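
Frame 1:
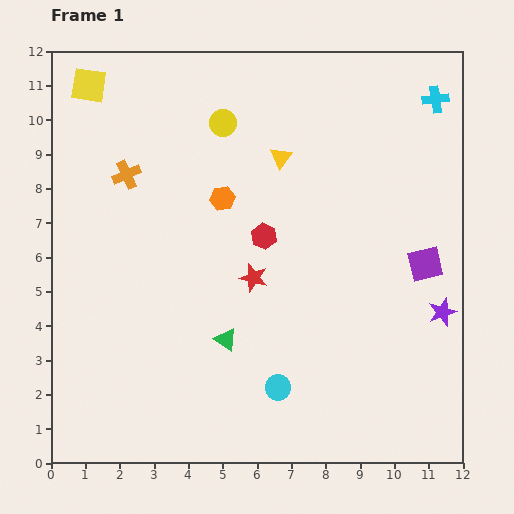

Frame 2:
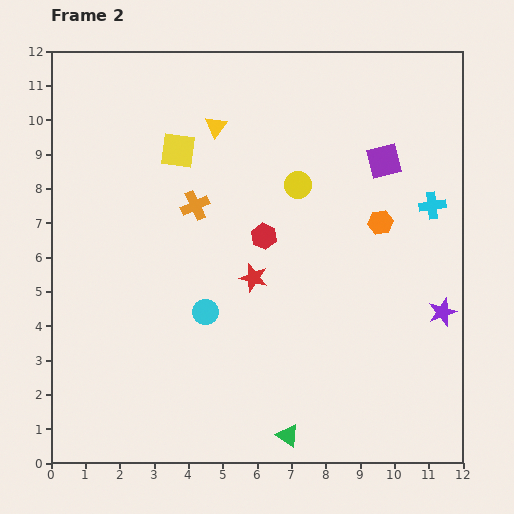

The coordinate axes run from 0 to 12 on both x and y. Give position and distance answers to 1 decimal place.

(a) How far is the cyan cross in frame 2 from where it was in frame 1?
3.1

The cyan cross moved from (11.2, 10.6) to (11.1, 7.5), a distance of √(0.1² + 3.1²) ≈ 3.1.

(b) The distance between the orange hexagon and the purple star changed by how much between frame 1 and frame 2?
-4.0

Distance in frame 1: 7.2. Distance in frame 2: 3.2.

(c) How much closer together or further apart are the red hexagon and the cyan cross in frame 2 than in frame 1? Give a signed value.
-1.4

Distance in frame 1: 6.4. Distance in frame 2: 5.0.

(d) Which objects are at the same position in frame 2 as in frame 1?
the red hexagon, the purple star, the red star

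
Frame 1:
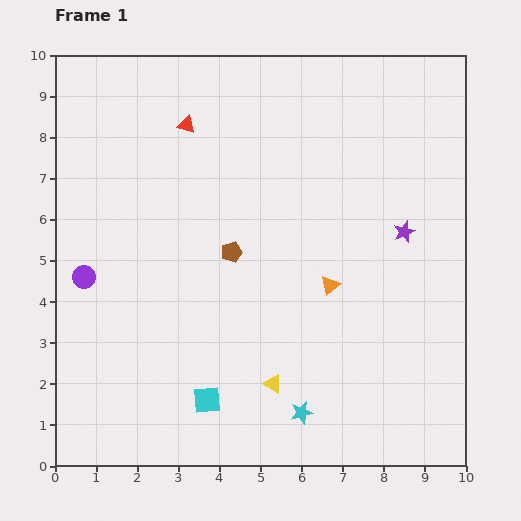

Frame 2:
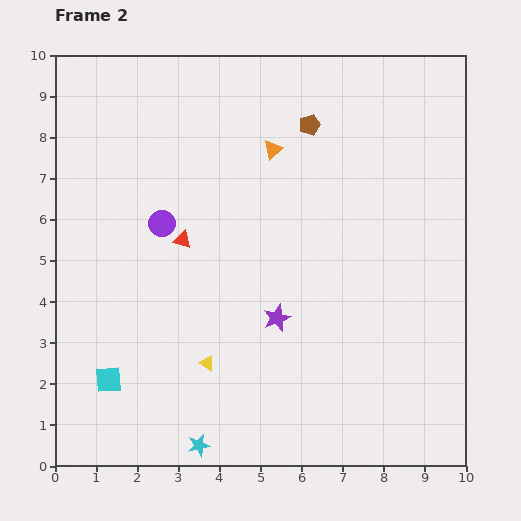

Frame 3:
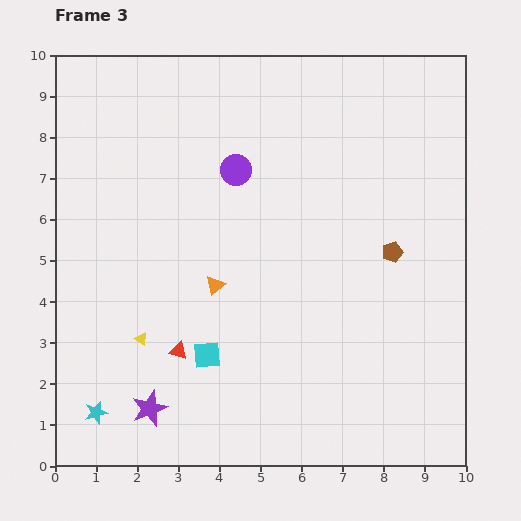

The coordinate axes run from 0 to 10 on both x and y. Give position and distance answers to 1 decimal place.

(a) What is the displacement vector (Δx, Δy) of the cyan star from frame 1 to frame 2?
(-2.5, -0.8)

The cyan star was at (6.0, 1.3) in frame 1 and (3.5, 0.5) in frame 2.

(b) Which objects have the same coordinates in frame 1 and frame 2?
none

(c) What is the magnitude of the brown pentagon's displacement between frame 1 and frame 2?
3.6

The brown pentagon moved from (4.3, 5.2) to (6.2, 8.3), a distance of √(1.9² + 3.1²) ≈ 3.6.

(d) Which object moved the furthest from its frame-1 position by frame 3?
the purple star

(moved 7.5; next 5.5)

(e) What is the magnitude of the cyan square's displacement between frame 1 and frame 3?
1.1

The cyan square moved from (3.7, 1.6) to (3.7, 2.7), a distance of √(0.0² + 1.1²) ≈ 1.1.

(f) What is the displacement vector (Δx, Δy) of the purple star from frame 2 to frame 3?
(-3.1, -2.2)

The purple star was at (5.4, 3.6) in frame 2 and (2.3, 1.4) in frame 3.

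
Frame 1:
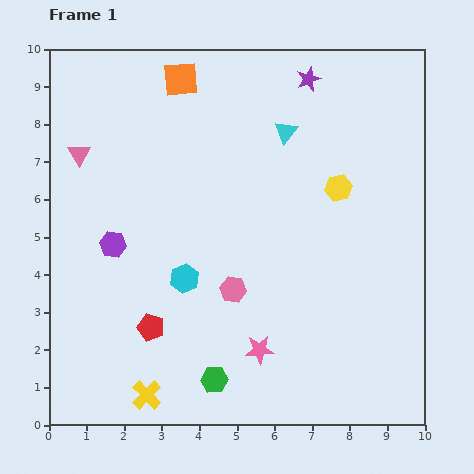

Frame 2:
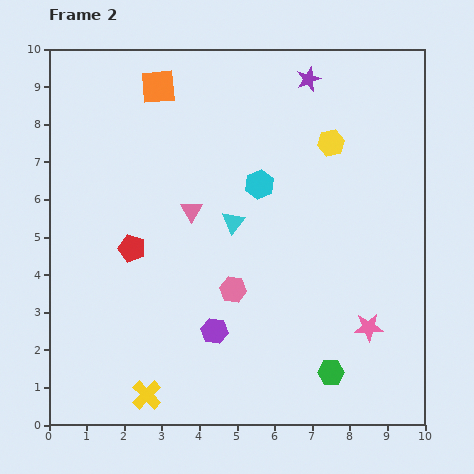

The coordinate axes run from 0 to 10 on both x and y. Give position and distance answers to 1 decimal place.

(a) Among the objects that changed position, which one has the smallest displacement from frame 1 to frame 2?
the orange square

(moved 0.6)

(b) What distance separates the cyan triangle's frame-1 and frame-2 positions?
2.8

The cyan triangle moved from (6.3, 7.8) to (4.9, 5.4), a distance of √(1.4² + 2.4²) ≈ 2.8.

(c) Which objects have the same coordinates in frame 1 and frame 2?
the pink hexagon, the yellow cross, the purple star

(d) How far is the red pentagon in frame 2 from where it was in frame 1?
2.2

The red pentagon moved from (2.7, 2.6) to (2.2, 4.7), a distance of √(0.5² + 2.1²) ≈ 2.2.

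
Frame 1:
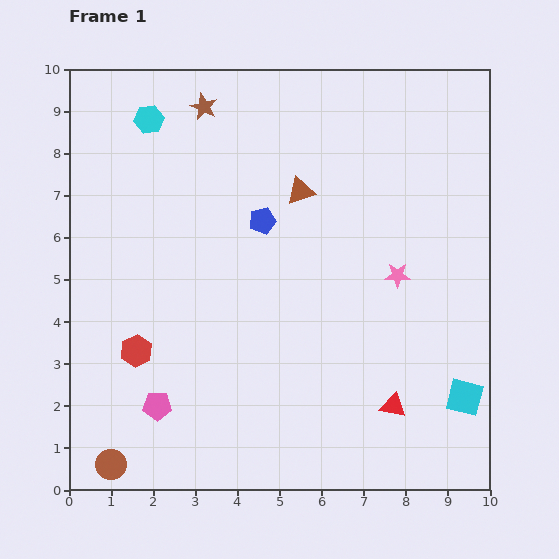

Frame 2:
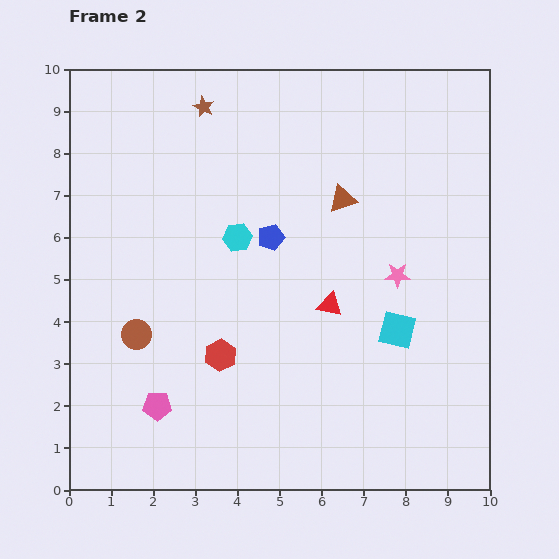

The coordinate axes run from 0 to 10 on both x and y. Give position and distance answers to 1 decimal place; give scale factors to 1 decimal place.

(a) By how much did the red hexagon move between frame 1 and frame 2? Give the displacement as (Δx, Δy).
(2.0, -0.1)

The red hexagon was at (1.6, 3.3) in frame 1 and (3.6, 3.2) in frame 2.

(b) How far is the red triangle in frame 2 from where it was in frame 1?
2.8

The red triangle moved from (7.7, 2.0) to (6.2, 4.4), a distance of √(1.5² + 2.4²) ≈ 2.8.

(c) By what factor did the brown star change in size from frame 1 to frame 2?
0.8×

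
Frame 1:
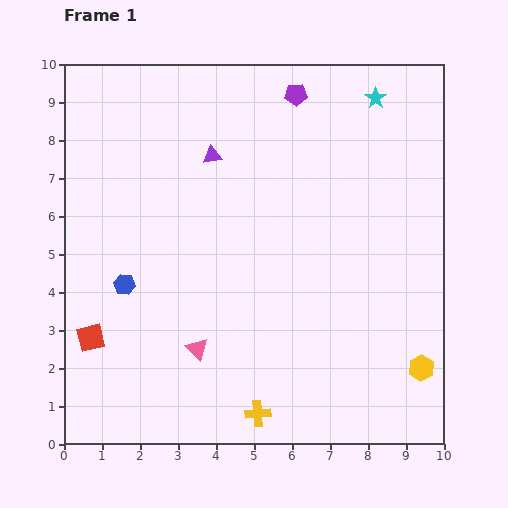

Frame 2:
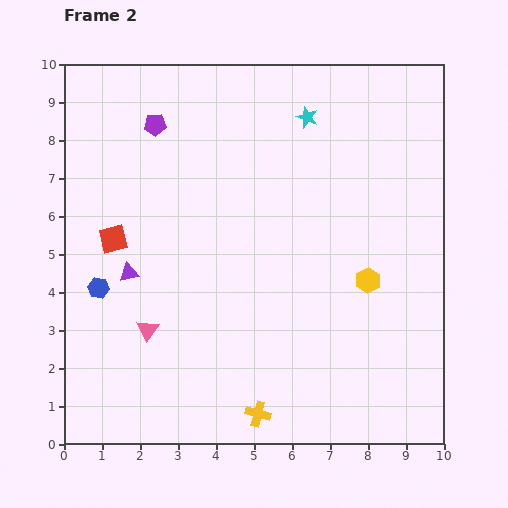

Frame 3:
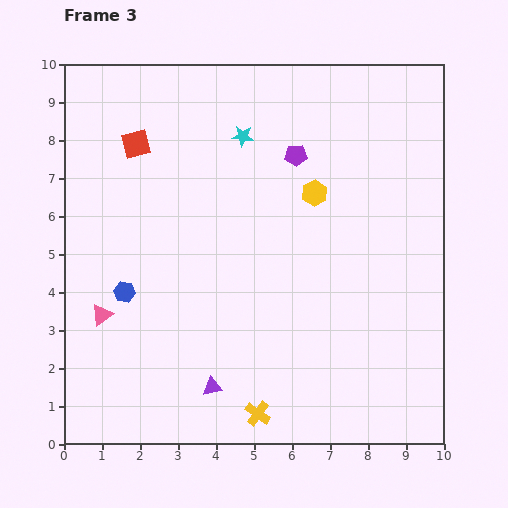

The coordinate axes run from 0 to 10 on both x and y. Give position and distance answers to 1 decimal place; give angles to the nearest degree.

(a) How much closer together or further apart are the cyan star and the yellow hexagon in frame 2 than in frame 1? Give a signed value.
-2.6

Distance in frame 1: 7.2. Distance in frame 2: 4.6.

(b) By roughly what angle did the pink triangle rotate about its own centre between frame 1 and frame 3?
38° clockwise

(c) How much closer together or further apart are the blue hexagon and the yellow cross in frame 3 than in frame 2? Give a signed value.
-0.6

Distance in frame 2: 5.3. Distance in frame 3: 4.7.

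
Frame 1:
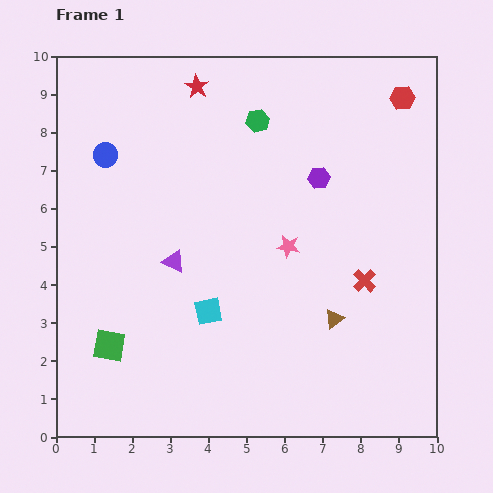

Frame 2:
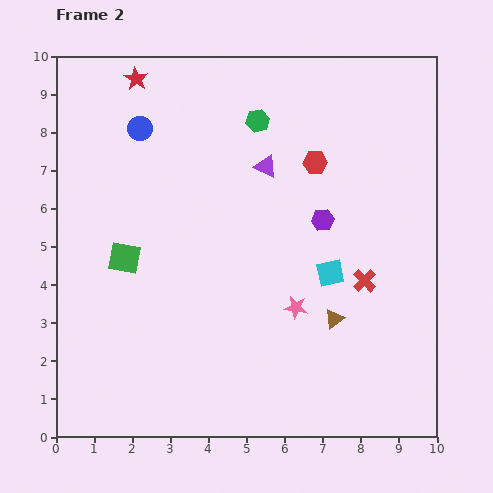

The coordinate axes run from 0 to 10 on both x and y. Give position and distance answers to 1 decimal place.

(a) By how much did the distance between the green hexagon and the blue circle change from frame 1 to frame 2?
-1.0

Distance in frame 1: 4.1. Distance in frame 2: 3.1.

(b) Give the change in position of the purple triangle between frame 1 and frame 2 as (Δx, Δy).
(2.4, 2.5)

The purple triangle was at (3.1, 4.6) in frame 1 and (5.5, 7.1) in frame 2.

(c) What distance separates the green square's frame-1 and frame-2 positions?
2.3

The green square moved from (1.4, 2.4) to (1.8, 4.7), a distance of √(0.4² + 2.3²) ≈ 2.3.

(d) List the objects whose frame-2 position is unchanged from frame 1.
the brown triangle, the green hexagon, the red cross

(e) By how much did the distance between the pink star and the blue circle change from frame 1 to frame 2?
+0.8

Distance in frame 1: 5.4. Distance in frame 2: 6.2.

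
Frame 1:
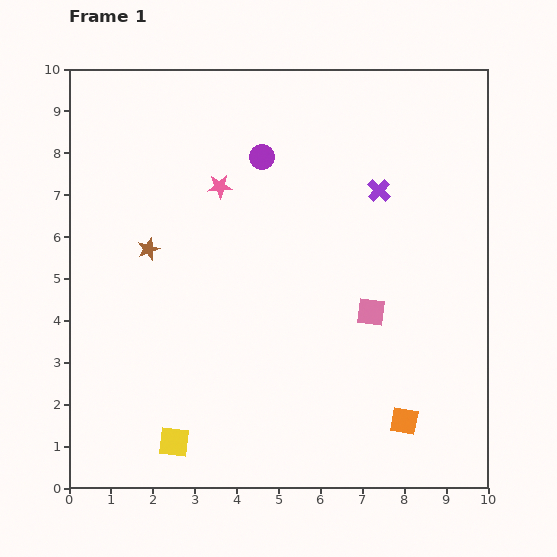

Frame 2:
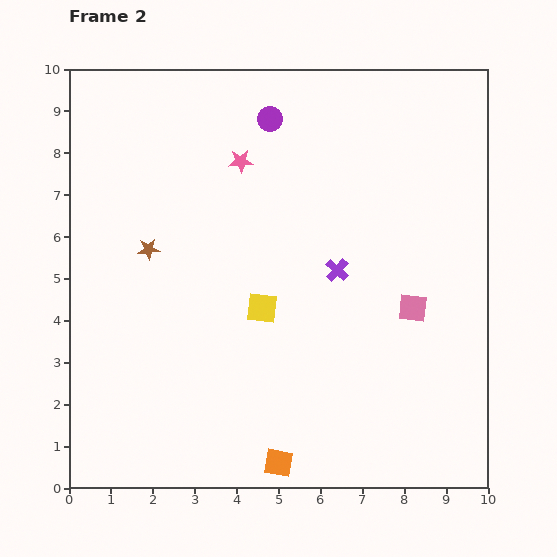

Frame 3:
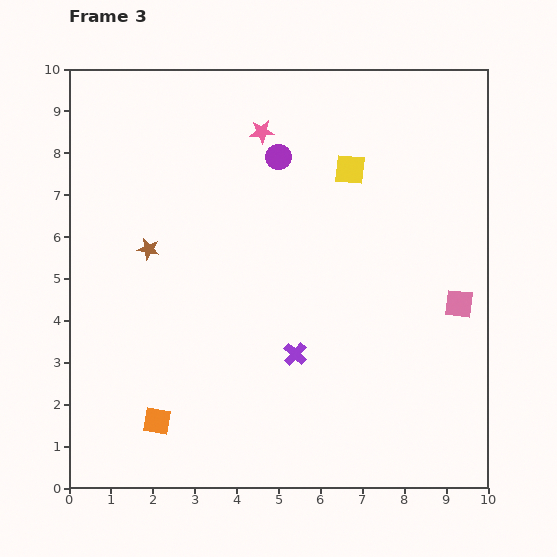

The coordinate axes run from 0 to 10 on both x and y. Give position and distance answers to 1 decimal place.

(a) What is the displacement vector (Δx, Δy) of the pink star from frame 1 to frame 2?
(0.5, 0.6)

The pink star was at (3.6, 7.2) in frame 1 and (4.1, 7.8) in frame 2.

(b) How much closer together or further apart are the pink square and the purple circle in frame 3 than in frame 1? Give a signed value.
+1.0

Distance in frame 1: 4.5. Distance in frame 3: 5.5.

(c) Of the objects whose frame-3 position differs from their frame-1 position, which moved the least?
the purple circle

(moved 0.4)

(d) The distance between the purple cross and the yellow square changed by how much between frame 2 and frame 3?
+2.6

Distance in frame 2: 2.0. Distance in frame 3: 4.6.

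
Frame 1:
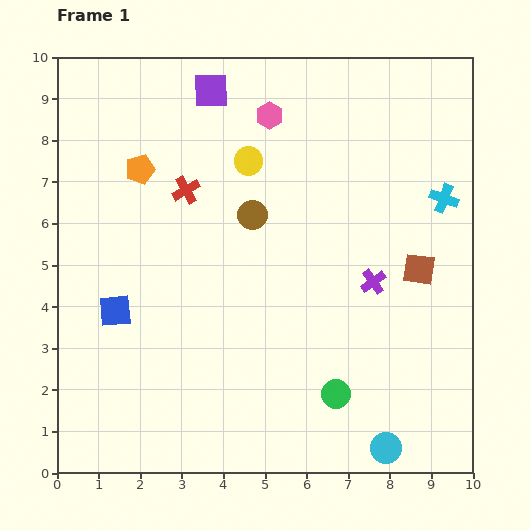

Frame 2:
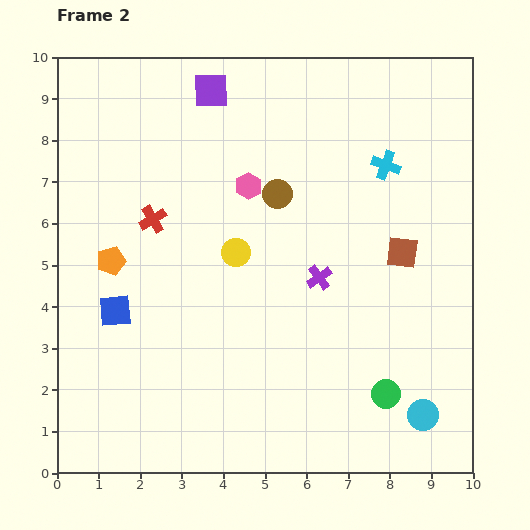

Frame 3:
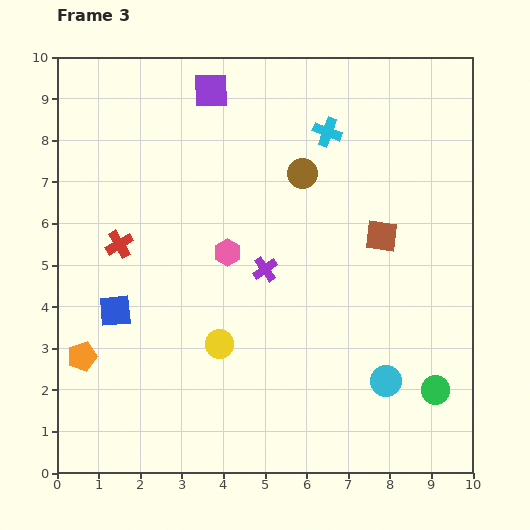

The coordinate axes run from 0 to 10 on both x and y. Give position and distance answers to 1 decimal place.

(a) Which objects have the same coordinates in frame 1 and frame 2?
the blue square, the purple square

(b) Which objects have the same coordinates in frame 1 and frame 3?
the blue square, the purple square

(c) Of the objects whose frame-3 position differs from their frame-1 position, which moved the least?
the brown square

(moved 1.2)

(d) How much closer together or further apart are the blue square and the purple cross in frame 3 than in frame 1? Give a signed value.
-2.5

Distance in frame 1: 6.2. Distance in frame 3: 3.7.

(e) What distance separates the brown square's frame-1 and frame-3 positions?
1.2

The brown square moved from (8.7, 4.9) to (7.8, 5.7), a distance of √(0.9² + 0.8²) ≈ 1.2.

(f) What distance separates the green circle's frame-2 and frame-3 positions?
1.2

The green circle moved from (7.9, 1.9) to (9.1, 2.0), a distance of √(1.2² + 0.1²) ≈ 1.2.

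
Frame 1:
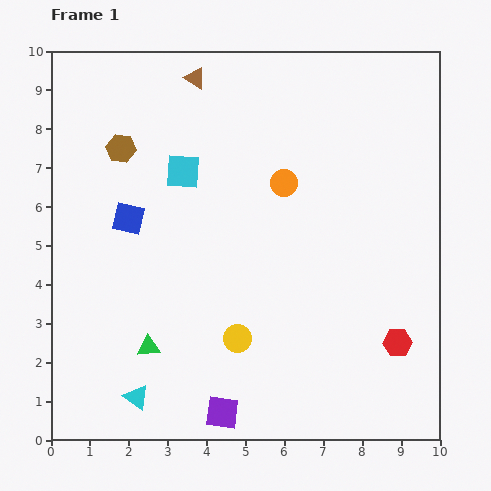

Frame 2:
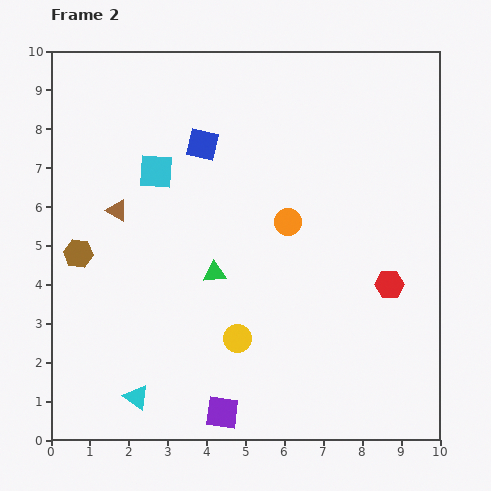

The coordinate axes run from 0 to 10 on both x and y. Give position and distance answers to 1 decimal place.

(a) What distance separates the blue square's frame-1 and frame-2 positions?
2.7

The blue square moved from (2.0, 5.7) to (3.9, 7.6), a distance of √(1.9² + 1.9²) ≈ 2.7.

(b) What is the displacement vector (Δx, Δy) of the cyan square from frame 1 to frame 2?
(-0.7, 0.0)

The cyan square was at (3.4, 6.9) in frame 1 and (2.7, 6.9) in frame 2.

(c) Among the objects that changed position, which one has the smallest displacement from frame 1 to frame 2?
the cyan square

(moved 0.7)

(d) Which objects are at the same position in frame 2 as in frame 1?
the yellow circle, the cyan triangle, the purple square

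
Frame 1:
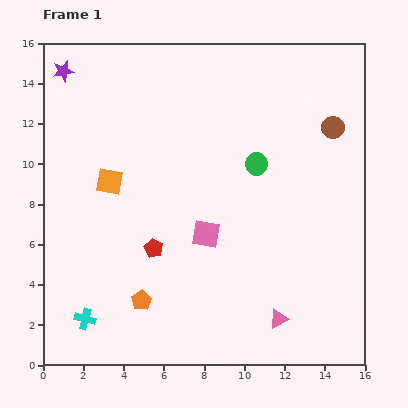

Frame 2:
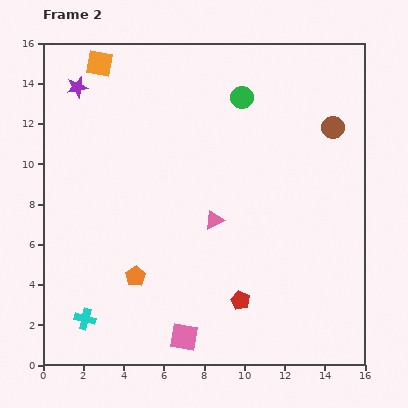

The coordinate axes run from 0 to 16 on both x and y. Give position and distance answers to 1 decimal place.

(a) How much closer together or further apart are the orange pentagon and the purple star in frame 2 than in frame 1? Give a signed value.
-2.2

Distance in frame 1: 12.0. Distance in frame 2: 9.8.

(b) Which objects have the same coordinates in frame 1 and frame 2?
the brown circle, the cyan cross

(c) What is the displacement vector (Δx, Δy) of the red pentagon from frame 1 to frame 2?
(4.3, -2.6)

The red pentagon was at (5.5, 5.8) in frame 1 and (9.8, 3.2) in frame 2.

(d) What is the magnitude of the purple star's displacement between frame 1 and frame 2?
1.1

The purple star moved from (1.0, 14.6) to (1.7, 13.8), a distance of √(0.7² + 0.8²) ≈ 1.1.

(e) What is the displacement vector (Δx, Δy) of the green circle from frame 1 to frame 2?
(-0.7, 3.3)

The green circle was at (10.6, 10.0) in frame 1 and (9.9, 13.3) in frame 2.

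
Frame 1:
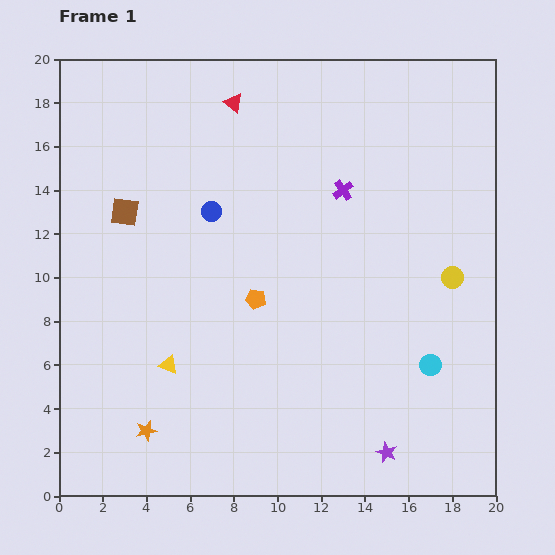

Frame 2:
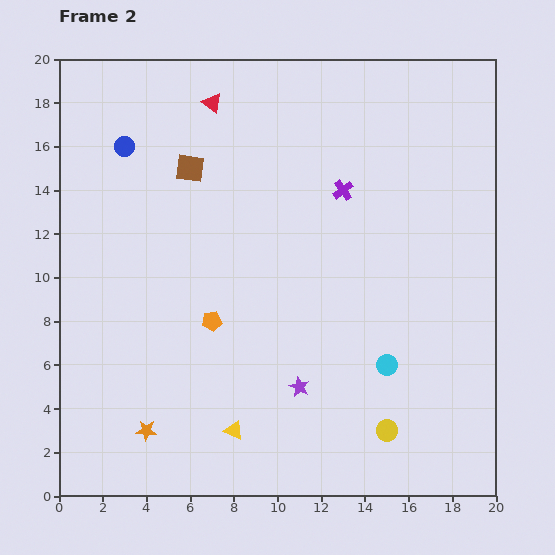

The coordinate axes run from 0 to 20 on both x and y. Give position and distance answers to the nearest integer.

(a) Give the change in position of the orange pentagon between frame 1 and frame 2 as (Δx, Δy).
(-2, -1)

The orange pentagon was at (9, 9) in frame 1 and (7, 8) in frame 2.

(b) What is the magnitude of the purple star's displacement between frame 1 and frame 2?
5

The purple star moved from (15, 2) to (11, 5), a distance of √(4² + 3²) ≈ 5.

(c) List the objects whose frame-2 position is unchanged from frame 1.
the orange star, the purple cross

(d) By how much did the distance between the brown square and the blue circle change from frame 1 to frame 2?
-1

Distance in frame 1: 4. Distance in frame 2: 3.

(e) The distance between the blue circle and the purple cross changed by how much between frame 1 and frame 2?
+4

Distance in frame 1: 6. Distance in frame 2: 10.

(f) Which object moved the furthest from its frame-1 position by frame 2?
the yellow circle

(moved 8; next 5)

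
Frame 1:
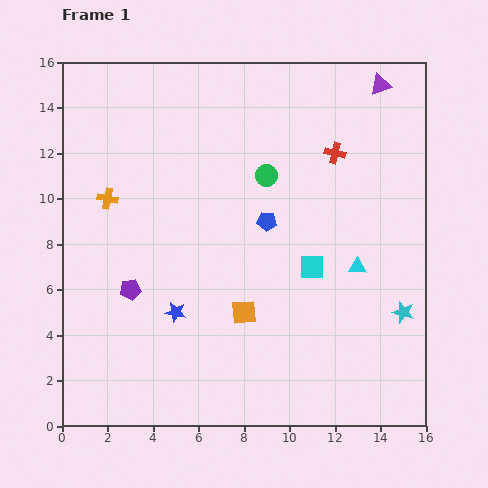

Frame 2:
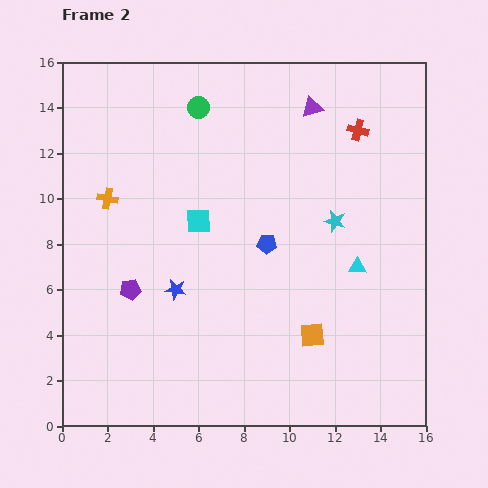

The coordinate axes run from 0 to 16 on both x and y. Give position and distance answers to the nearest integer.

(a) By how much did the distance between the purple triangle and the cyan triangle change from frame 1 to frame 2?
-1

Distance in frame 1: 8. Distance in frame 2: 7.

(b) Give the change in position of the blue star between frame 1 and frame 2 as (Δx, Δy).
(0, 1)

The blue star was at (5, 5) in frame 1 and (5, 6) in frame 2.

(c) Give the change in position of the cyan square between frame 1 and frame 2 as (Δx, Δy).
(-5, 2)

The cyan square was at (11, 7) in frame 1 and (6, 9) in frame 2.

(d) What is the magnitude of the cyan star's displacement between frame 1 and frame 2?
5

The cyan star moved from (15, 5) to (12, 9), a distance of √(3² + 4²) ≈ 5.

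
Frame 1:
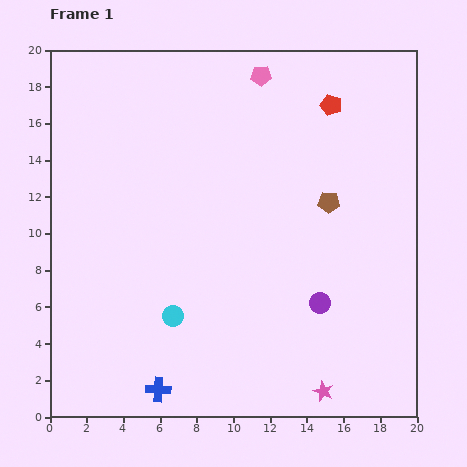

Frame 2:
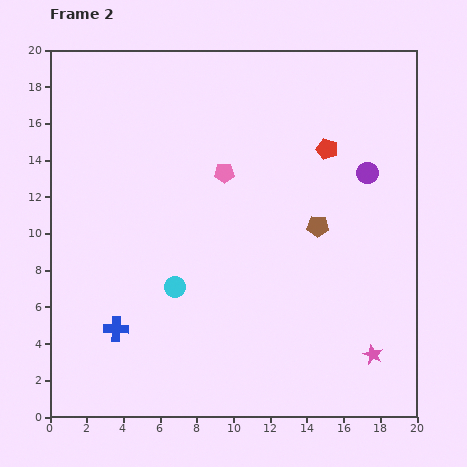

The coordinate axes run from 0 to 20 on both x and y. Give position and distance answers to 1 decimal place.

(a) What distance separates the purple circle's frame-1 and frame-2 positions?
7.6

The purple circle moved from (14.7, 6.2) to (17.3, 13.3), a distance of √(2.6² + 7.1²) ≈ 7.6.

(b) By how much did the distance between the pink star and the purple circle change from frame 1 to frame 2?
+5.1

Distance in frame 1: 4.8. Distance in frame 2: 9.9.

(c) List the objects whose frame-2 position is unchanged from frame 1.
none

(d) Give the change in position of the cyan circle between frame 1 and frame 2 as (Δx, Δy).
(0.1, 1.6)

The cyan circle was at (6.7, 5.5) in frame 1 and (6.8, 7.1) in frame 2.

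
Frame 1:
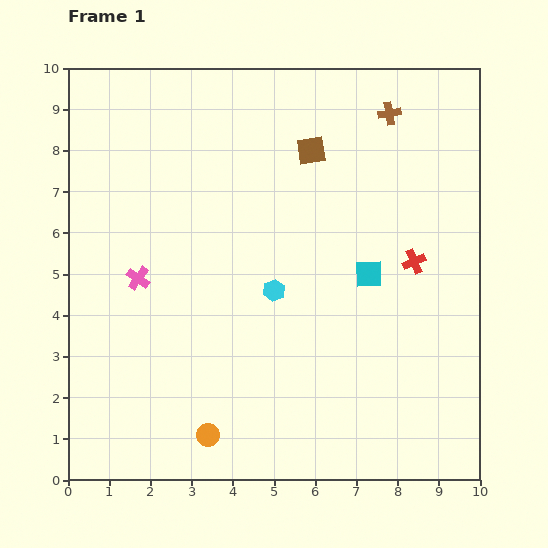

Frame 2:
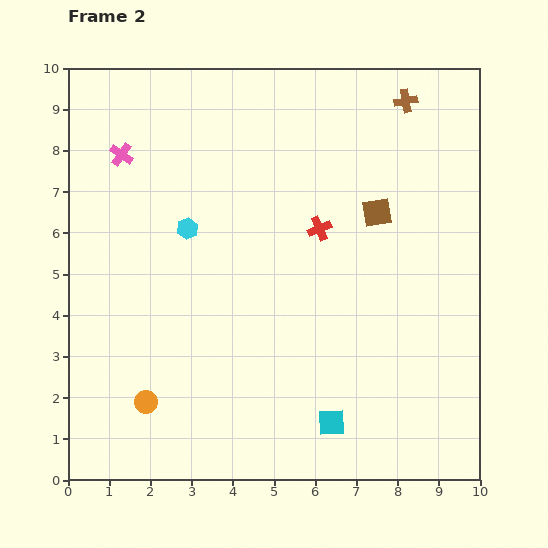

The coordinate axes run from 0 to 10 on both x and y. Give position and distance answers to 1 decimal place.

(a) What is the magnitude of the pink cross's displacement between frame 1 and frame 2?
3.0

The pink cross moved from (1.7, 4.9) to (1.3, 7.9), a distance of √(0.4² + 3.0²) ≈ 3.0.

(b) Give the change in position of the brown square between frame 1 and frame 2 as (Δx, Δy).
(1.6, -1.5)

The brown square was at (5.9, 8.0) in frame 1 and (7.5, 6.5) in frame 2.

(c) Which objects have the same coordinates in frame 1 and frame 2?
none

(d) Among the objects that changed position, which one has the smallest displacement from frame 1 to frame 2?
the brown cross

(moved 0.5)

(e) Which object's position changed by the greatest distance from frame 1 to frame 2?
the cyan square

(moved 3.7; next 3.0)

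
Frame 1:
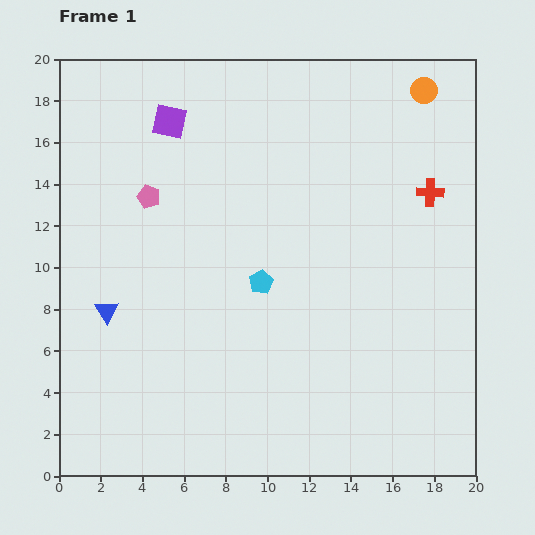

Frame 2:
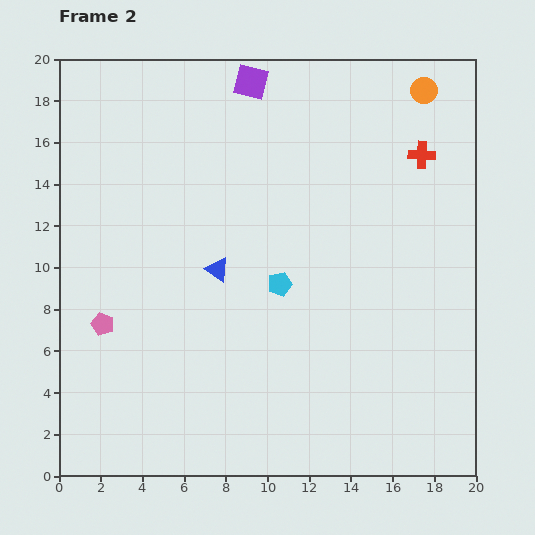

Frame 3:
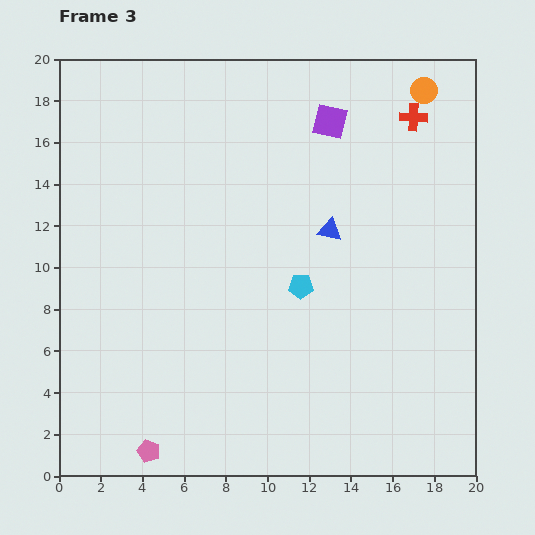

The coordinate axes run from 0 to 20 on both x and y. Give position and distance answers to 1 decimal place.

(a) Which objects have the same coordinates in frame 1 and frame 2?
the orange circle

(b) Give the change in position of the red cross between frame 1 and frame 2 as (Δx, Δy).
(-0.4, 1.8)

The red cross was at (17.8, 13.6) in frame 1 and (17.4, 15.4) in frame 2.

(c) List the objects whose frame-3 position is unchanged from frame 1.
the orange circle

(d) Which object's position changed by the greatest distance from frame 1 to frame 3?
the pink pentagon

(moved 12.2; next 11.4)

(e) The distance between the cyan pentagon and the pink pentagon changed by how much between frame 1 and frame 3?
+4.0

Distance in frame 1: 6.8. Distance in frame 3: 10.8.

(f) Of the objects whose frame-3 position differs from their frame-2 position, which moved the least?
the cyan pentagon

(moved 1.0)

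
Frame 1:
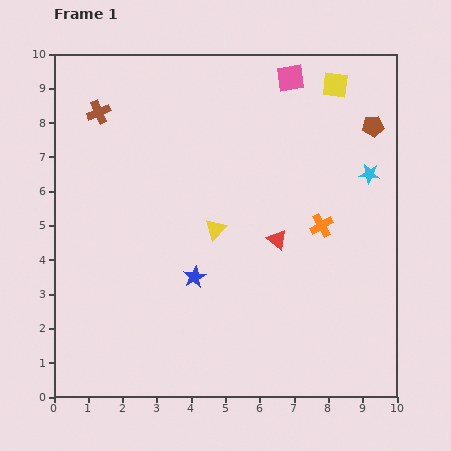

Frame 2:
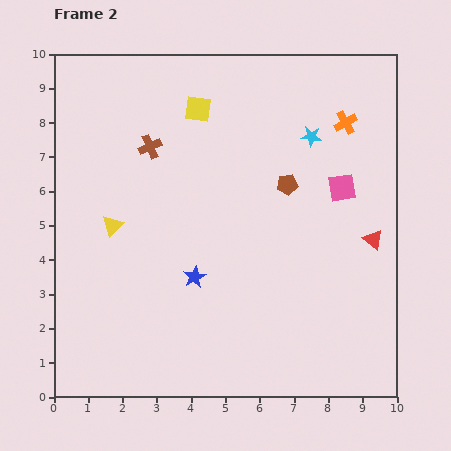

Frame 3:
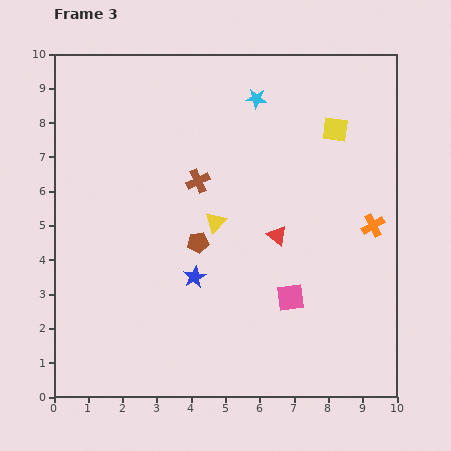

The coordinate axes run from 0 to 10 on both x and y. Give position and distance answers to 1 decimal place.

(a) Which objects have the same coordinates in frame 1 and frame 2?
the blue star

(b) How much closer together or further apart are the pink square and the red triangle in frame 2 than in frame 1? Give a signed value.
-3.0

Distance in frame 1: 4.7. Distance in frame 2: 1.7.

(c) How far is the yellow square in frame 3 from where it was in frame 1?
1.3

The yellow square moved from (8.2, 9.1) to (8.2, 7.8), a distance of √(0.0² + 1.3²) ≈ 1.3.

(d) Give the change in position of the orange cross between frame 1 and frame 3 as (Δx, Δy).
(1.5, 0.0)

The orange cross was at (7.8, 5.0) in frame 1 and (9.3, 5.0) in frame 3.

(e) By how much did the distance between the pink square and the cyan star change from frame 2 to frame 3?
+4.2

Distance in frame 2: 1.7. Distance in frame 3: 5.9.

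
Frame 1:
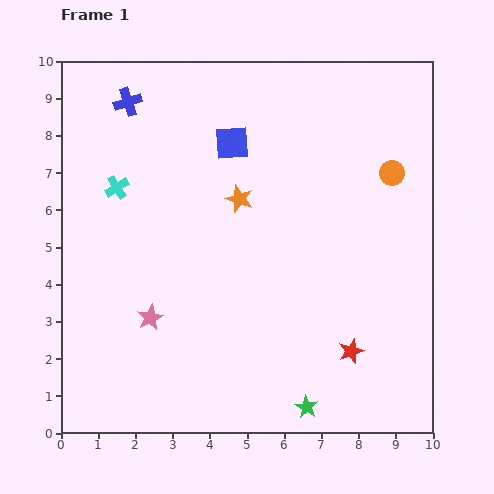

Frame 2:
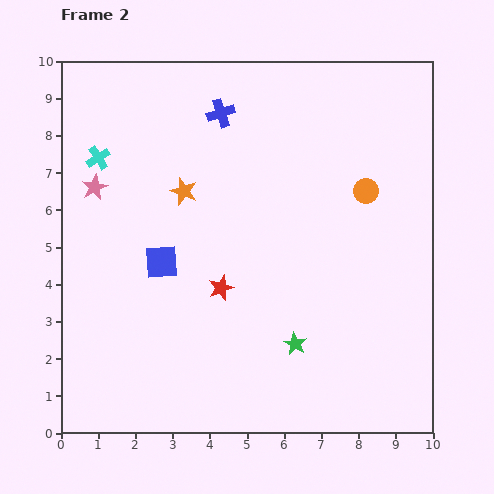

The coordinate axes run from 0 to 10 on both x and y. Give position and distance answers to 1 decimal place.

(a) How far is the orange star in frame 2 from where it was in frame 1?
1.5

The orange star moved from (4.8, 6.3) to (3.3, 6.5), a distance of √(1.5² + 0.2²) ≈ 1.5.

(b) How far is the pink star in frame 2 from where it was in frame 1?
3.8

The pink star moved from (2.4, 3.1) to (0.9, 6.6), a distance of √(1.5² + 3.5²) ≈ 3.8.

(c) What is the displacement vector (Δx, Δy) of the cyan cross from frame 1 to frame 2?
(-0.5, 0.8)

The cyan cross was at (1.5, 6.6) in frame 1 and (1.0, 7.4) in frame 2.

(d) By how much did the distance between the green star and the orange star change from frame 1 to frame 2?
-0.8

Distance in frame 1: 5.9. Distance in frame 2: 5.1.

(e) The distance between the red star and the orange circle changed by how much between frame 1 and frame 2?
-0.2

Distance in frame 1: 4.9. Distance in frame 2: 4.7.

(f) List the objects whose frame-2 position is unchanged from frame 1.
none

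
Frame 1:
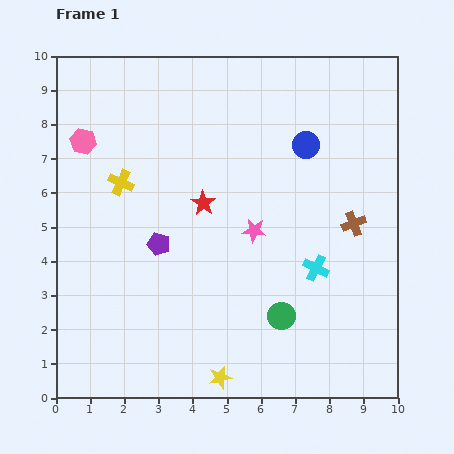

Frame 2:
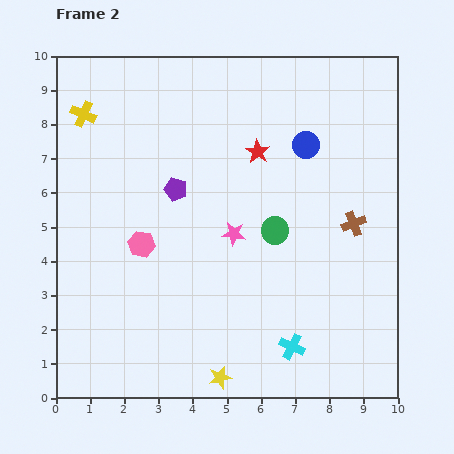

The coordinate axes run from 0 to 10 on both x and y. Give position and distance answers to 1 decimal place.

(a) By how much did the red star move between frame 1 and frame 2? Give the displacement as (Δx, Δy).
(1.6, 1.5)

The red star was at (4.3, 5.7) in frame 1 and (5.9, 7.2) in frame 2.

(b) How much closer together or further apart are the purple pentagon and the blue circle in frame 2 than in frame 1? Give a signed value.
-1.2

Distance in frame 1: 5.2. Distance in frame 2: 4.0.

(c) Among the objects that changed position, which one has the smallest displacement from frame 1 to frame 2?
the pink star

(moved 0.6)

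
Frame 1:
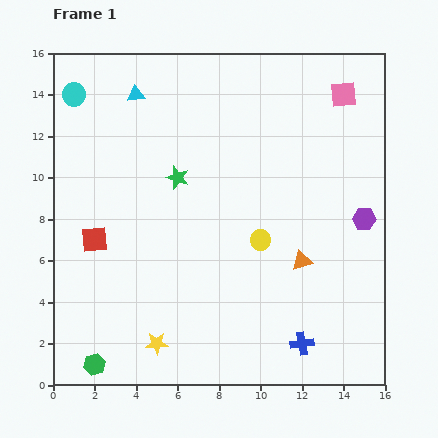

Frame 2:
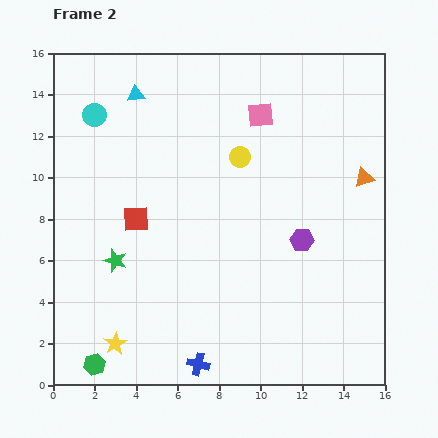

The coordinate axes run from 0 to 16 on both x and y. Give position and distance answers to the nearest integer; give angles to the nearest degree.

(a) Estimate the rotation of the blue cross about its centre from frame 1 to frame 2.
23° clockwise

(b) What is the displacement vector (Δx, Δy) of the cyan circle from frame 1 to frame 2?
(1, -1)

The cyan circle was at (1, 14) in frame 1 and (2, 13) in frame 2.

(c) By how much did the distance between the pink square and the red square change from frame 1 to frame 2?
-6

Distance in frame 1: 14. Distance in frame 2: 8.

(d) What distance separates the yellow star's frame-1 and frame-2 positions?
2

The yellow star moved from (5, 2) to (3, 2), a distance of √(2² + 0²) ≈ 2.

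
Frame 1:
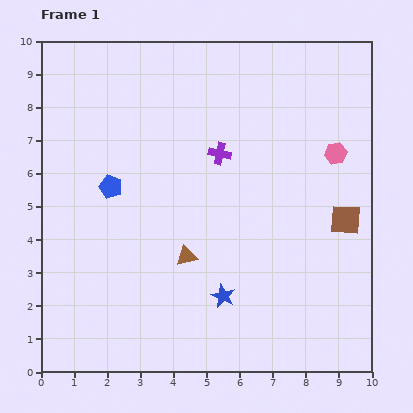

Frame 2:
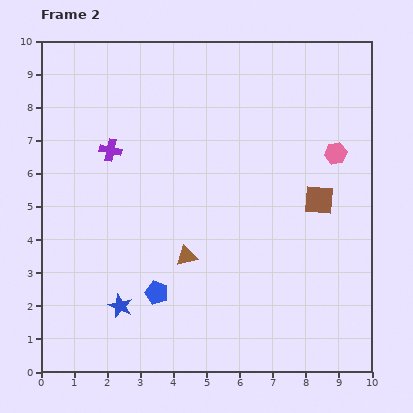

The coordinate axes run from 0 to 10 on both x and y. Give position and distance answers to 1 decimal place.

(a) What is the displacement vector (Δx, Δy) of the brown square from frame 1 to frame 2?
(-0.8, 0.6)

The brown square was at (9.2, 4.6) in frame 1 and (8.4, 5.2) in frame 2.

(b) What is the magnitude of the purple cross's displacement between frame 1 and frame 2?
3.3

The purple cross moved from (5.4, 6.6) to (2.1, 6.7), a distance of √(3.3² + 0.1²) ≈ 3.3.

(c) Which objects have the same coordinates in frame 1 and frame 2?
the brown triangle, the pink hexagon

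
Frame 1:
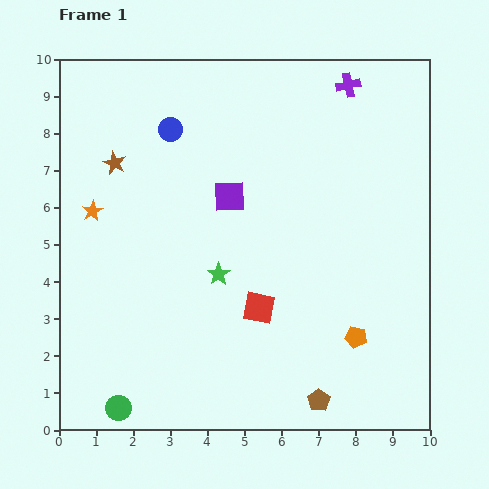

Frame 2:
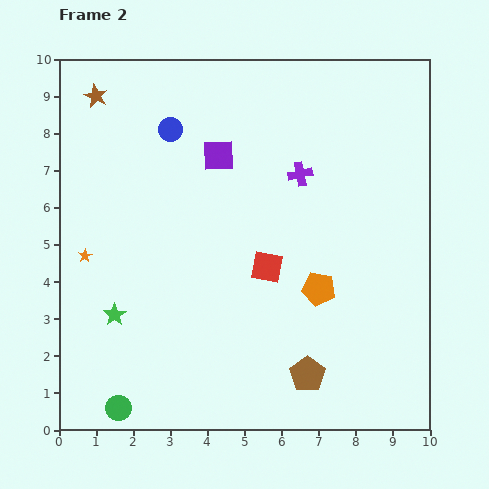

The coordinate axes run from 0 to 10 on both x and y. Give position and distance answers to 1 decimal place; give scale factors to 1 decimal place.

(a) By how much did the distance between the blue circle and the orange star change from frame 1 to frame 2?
+1.1

Distance in frame 1: 3.0. Distance in frame 2: 4.1.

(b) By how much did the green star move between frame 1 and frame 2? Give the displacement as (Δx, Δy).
(-2.8, -1.1)

The green star was at (4.3, 4.2) in frame 1 and (1.5, 3.1) in frame 2.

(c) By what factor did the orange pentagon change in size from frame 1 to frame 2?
1.5×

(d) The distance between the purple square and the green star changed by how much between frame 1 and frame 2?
+3.0

Distance in frame 1: 2.1. Distance in frame 2: 5.1.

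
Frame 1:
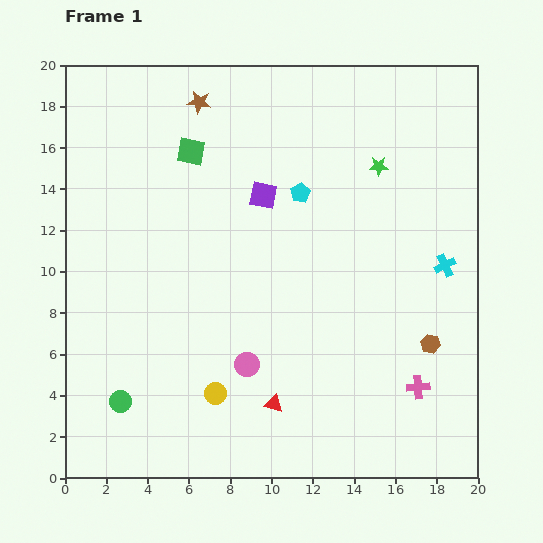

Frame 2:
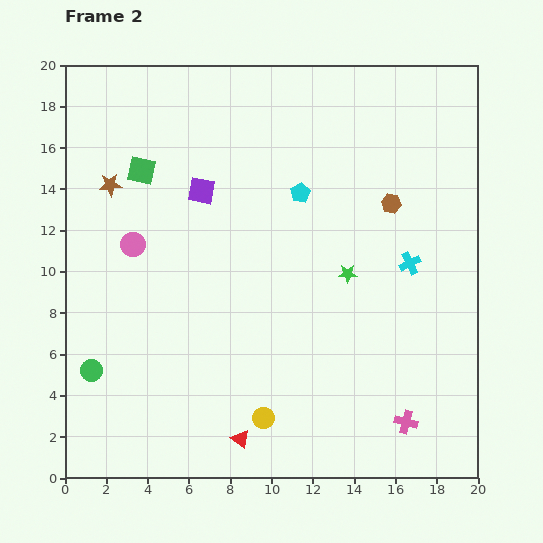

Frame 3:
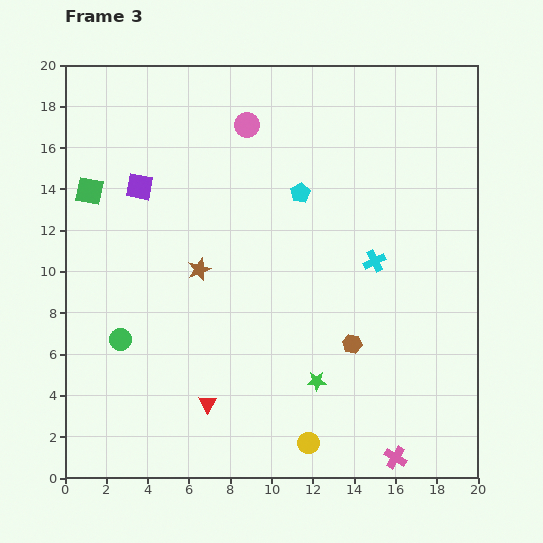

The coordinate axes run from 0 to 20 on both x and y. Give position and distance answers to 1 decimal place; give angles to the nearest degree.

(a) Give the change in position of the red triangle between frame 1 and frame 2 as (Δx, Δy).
(-1.6, -1.7)

The red triangle was at (10.1, 3.6) in frame 1 and (8.5, 1.9) in frame 2.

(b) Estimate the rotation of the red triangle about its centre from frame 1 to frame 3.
47° clockwise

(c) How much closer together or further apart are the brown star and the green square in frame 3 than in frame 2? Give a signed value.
+4.8

Distance in frame 2: 1.7. Distance in frame 3: 6.5.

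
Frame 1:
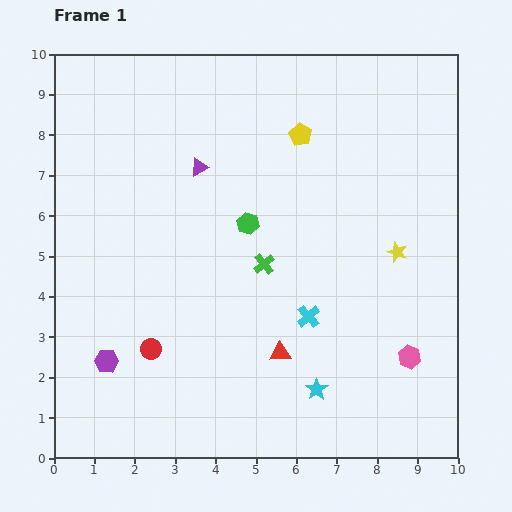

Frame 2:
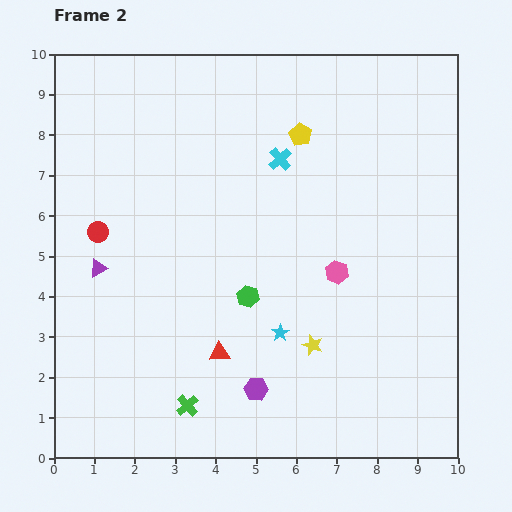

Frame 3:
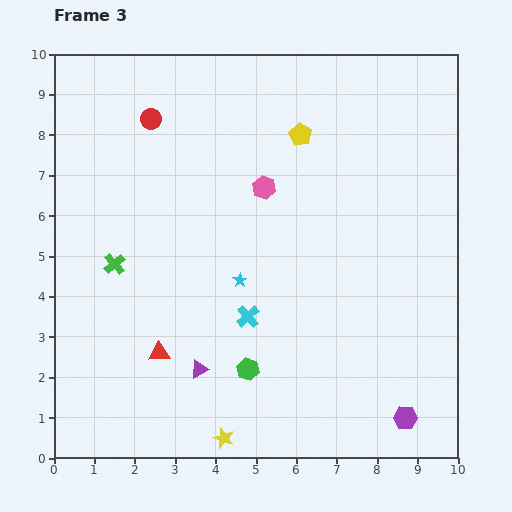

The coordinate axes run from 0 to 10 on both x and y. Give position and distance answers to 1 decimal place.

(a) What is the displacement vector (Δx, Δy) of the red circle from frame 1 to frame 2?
(-1.3, 2.9)

The red circle was at (2.4, 2.7) in frame 1 and (1.1, 5.6) in frame 2.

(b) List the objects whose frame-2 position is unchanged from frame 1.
the yellow pentagon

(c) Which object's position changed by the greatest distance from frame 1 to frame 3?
the purple hexagon

(moved 7.5; next 6.3)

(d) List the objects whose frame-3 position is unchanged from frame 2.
the yellow pentagon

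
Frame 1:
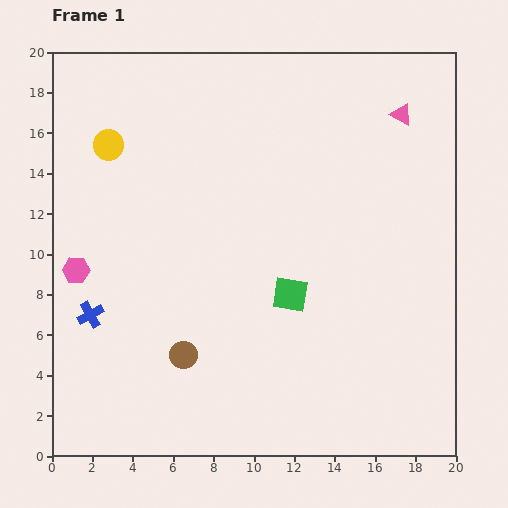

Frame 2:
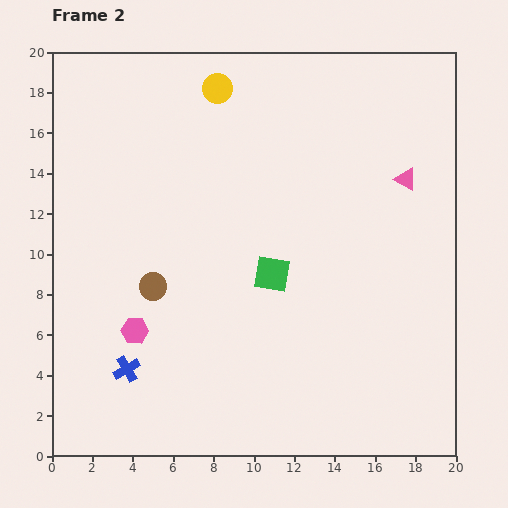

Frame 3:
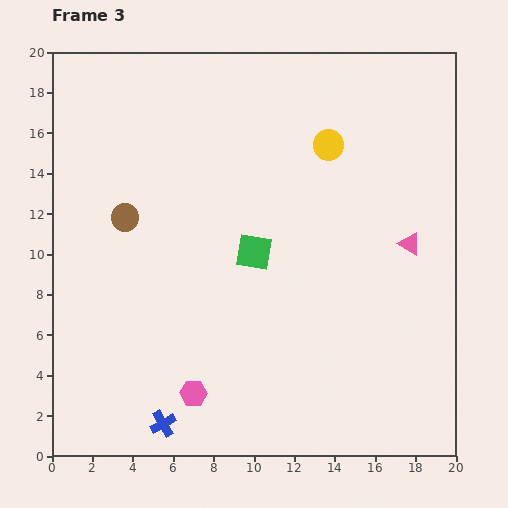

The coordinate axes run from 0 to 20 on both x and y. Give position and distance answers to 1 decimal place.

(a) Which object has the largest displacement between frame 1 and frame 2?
the yellow circle

(moved 6.1; next 4.2)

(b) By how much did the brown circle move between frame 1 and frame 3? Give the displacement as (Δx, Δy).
(-2.9, 6.8)

The brown circle was at (6.5, 5.0) in frame 1 and (3.6, 11.8) in frame 3.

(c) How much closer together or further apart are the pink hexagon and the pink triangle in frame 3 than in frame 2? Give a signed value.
-2.4

Distance in frame 2: 15.4. Distance in frame 3: 13.0.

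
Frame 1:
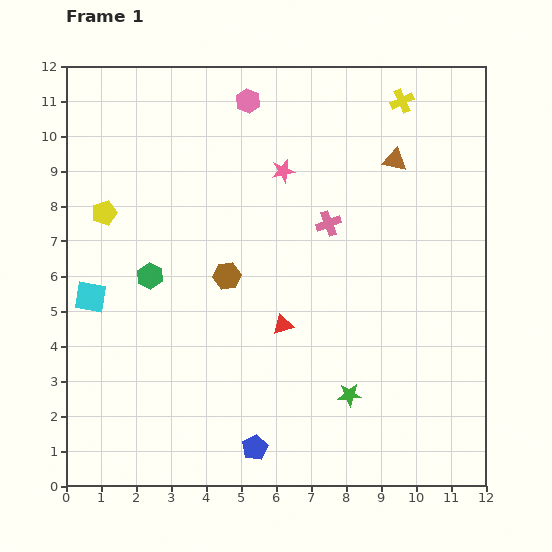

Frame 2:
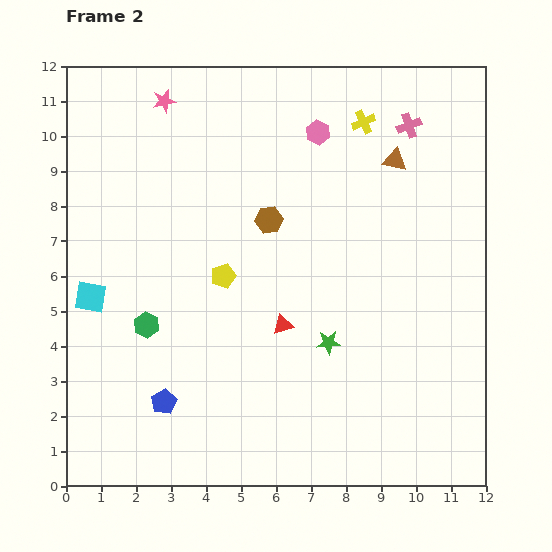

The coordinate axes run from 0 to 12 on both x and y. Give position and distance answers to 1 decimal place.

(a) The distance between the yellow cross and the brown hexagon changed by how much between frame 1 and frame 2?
-3.2

Distance in frame 1: 7.1. Distance in frame 2: 3.9.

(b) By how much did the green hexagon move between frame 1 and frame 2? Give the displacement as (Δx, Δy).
(-0.1, -1.4)

The green hexagon was at (2.4, 6.0) in frame 1 and (2.3, 4.6) in frame 2.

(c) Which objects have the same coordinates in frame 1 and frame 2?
the cyan square, the red triangle, the brown triangle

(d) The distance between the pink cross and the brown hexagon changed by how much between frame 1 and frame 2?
+1.5

Distance in frame 1: 3.3. Distance in frame 2: 4.8.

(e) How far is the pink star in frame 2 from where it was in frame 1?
3.9

The pink star moved from (6.2, 9.0) to (2.8, 11.0), a distance of √(3.4² + 2.0²) ≈ 3.9.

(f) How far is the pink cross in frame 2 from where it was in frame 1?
3.6

The pink cross moved from (7.5, 7.5) to (9.8, 10.3), a distance of √(2.3² + 2.8²) ≈ 3.6.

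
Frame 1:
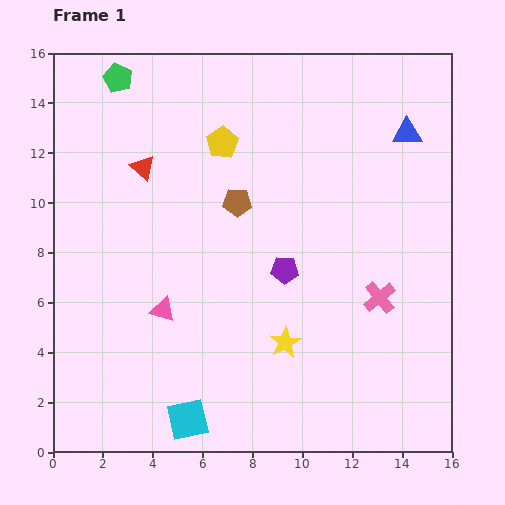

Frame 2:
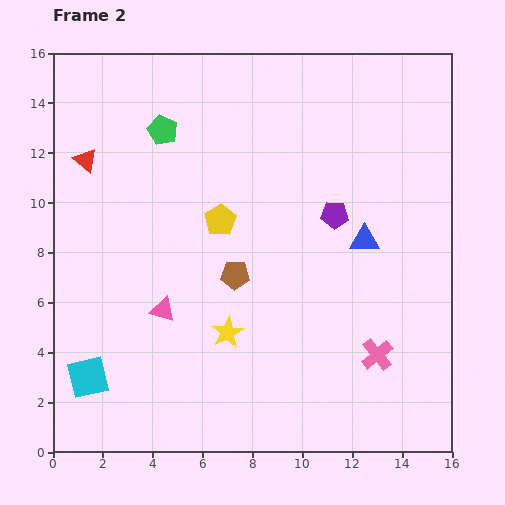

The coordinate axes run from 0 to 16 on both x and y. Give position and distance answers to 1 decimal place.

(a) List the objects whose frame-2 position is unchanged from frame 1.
the pink triangle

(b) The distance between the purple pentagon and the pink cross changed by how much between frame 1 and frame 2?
+1.9

Distance in frame 1: 4.0. Distance in frame 2: 5.9.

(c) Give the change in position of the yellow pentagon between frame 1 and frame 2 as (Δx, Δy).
(-0.1, -3.1)

The yellow pentagon was at (6.8, 12.4) in frame 1 and (6.7, 9.3) in frame 2.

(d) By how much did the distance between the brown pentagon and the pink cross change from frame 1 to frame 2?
-0.4

Distance in frame 1: 6.9. Distance in frame 2: 6.5.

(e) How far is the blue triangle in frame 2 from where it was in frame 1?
4.6

The blue triangle moved from (14.2, 12.8) to (12.5, 8.5), a distance of √(1.7² + 4.3²) ≈ 4.6.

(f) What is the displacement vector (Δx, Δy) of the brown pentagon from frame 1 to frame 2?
(-0.1, -2.9)

The brown pentagon was at (7.4, 10.0) in frame 1 and (7.3, 7.1) in frame 2.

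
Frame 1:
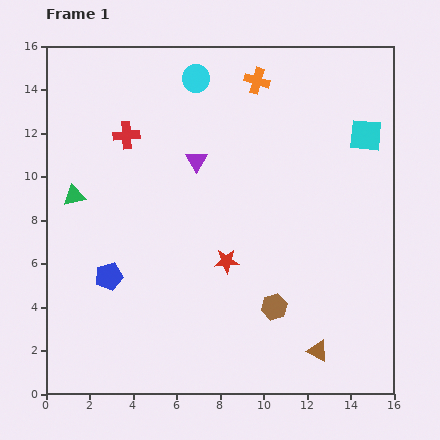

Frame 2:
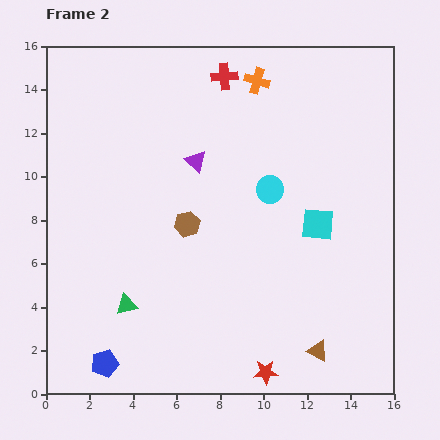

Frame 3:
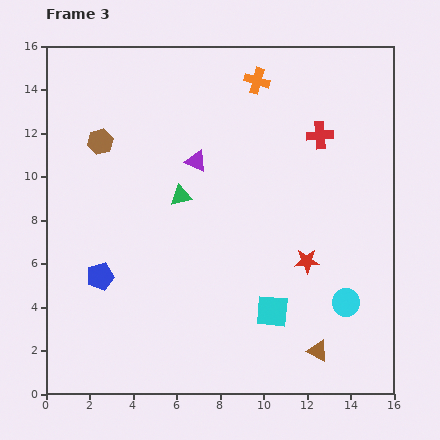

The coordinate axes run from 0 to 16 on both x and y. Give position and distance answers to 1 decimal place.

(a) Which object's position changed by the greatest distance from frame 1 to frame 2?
the cyan circle

(moved 6.1; next 5.5)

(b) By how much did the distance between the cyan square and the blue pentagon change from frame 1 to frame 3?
-5.4

Distance in frame 1: 13.5. Distance in frame 3: 8.1.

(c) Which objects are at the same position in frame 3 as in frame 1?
the orange cross, the purple triangle, the brown triangle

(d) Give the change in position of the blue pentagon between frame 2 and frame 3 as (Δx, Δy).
(-0.2, 4.0)

The blue pentagon was at (2.7, 1.4) in frame 2 and (2.5, 5.4) in frame 3.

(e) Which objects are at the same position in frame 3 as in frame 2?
the orange cross, the purple triangle, the brown triangle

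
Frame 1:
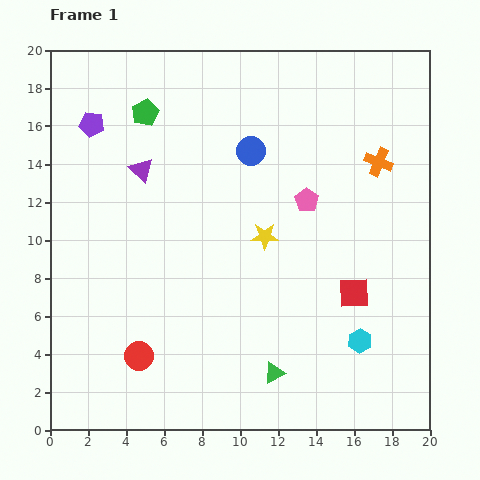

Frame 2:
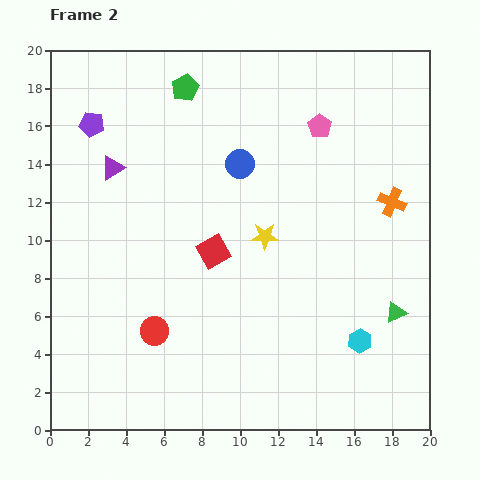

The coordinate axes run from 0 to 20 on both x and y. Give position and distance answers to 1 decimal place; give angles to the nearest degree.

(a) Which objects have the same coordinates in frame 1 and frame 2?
the purple pentagon, the yellow star, the cyan hexagon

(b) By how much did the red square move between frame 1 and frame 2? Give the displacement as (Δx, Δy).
(-7.4, 2.2)

The red square was at (16.0, 7.2) in frame 1 and (8.6, 9.4) in frame 2.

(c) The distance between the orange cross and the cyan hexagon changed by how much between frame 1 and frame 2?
-2.0

Distance in frame 1: 9.5. Distance in frame 2: 7.5.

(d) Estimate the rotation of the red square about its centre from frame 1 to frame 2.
28° counter-clockwise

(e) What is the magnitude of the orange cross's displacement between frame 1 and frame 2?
2.2

The orange cross moved from (17.3, 14.1) to (18.0, 12.0), a distance of √(0.7² + 2.1²) ≈ 2.2.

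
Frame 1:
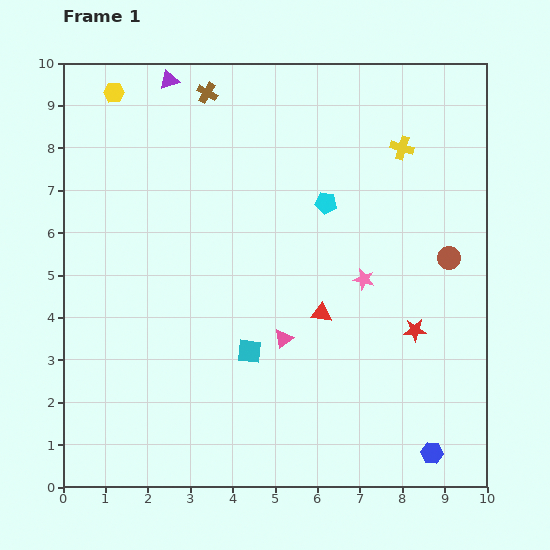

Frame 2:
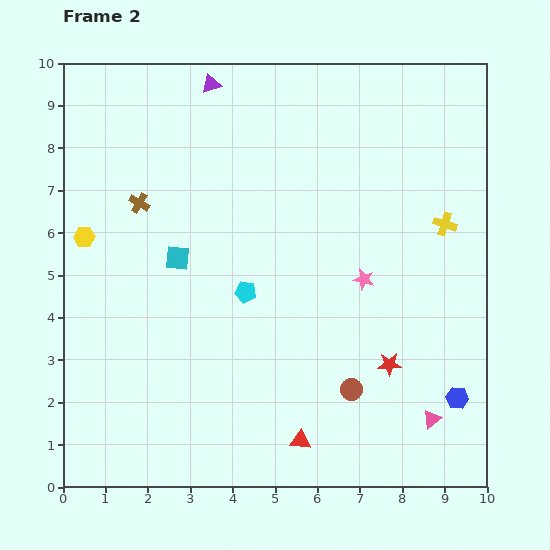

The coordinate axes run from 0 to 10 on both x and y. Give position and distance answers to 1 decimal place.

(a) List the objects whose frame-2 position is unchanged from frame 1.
the pink star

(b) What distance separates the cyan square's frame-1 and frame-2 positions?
2.8

The cyan square moved from (4.4, 3.2) to (2.7, 5.4), a distance of √(1.7² + 2.2²) ≈ 2.8.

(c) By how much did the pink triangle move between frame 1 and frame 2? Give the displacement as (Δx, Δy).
(3.5, -1.9)

The pink triangle was at (5.2, 3.5) in frame 1 and (8.7, 1.6) in frame 2.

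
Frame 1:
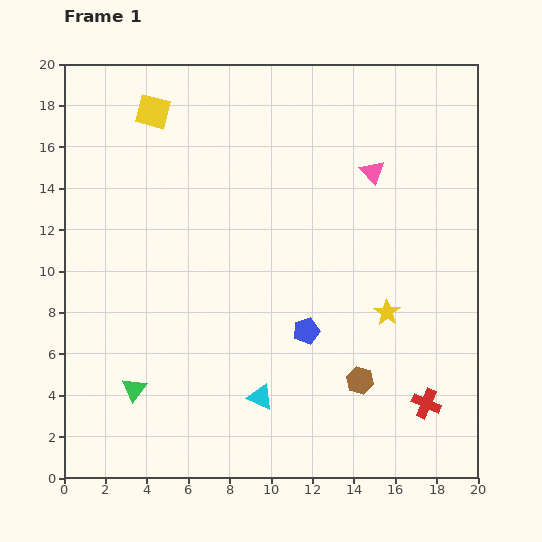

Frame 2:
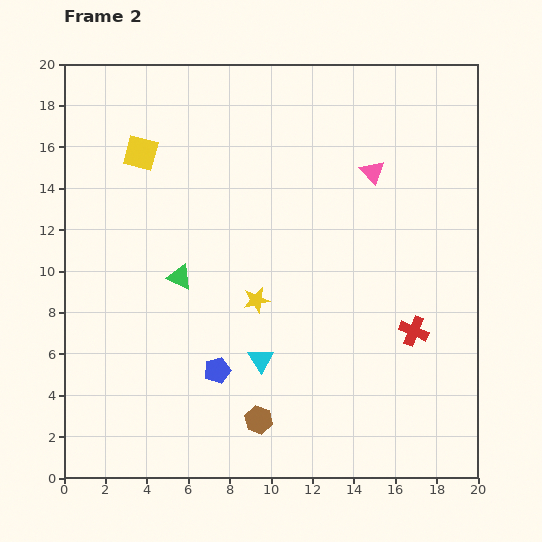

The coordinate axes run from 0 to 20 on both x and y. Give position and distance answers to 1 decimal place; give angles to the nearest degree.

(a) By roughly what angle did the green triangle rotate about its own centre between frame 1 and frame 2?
43° counter-clockwise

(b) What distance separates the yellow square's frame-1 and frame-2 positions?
2.1

The yellow square moved from (4.3, 17.7) to (3.7, 15.7), a distance of √(0.6² + 2.0²) ≈ 2.1.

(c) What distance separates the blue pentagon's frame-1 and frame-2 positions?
4.7

The blue pentagon moved from (11.7, 7.1) to (7.4, 5.2), a distance of √(4.3² + 1.9²) ≈ 4.7.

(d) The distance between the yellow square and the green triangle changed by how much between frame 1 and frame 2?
-7.1

Distance in frame 1: 13.4. Distance in frame 2: 6.3.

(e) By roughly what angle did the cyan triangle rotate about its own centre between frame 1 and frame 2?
34° clockwise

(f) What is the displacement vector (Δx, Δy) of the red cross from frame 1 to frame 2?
(-0.6, 3.5)

The red cross was at (17.5, 3.6) in frame 1 and (16.9, 7.1) in frame 2.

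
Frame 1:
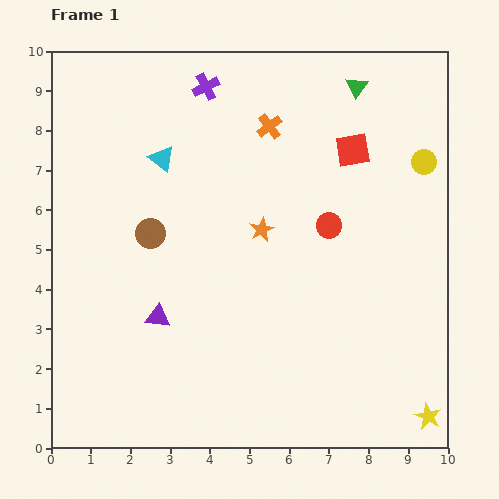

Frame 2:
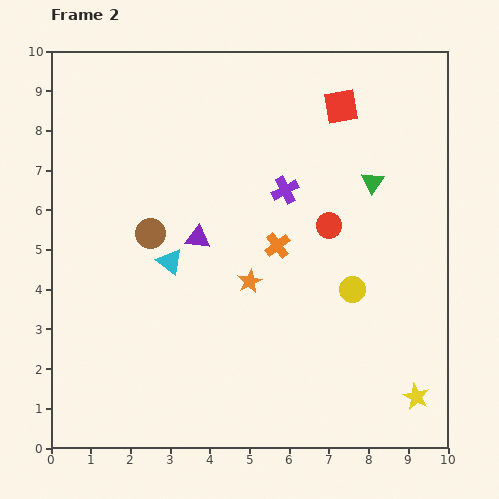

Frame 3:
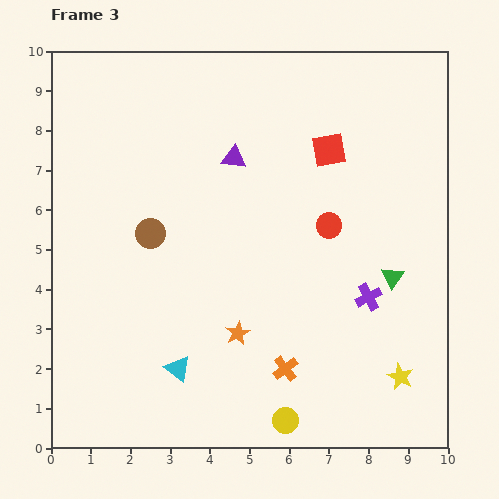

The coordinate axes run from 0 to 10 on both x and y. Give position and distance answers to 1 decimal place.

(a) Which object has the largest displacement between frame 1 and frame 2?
the yellow circle

(moved 3.7; next 3.3)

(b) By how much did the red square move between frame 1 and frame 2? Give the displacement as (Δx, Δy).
(-0.3, 1.1)

The red square was at (7.6, 7.5) in frame 1 and (7.3, 8.6) in frame 2.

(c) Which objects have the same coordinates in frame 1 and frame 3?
the red circle, the brown circle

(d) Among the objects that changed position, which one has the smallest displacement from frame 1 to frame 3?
the red square

(moved 0.6)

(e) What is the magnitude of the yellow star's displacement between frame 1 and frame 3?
1.2

The yellow star moved from (9.5, 0.8) to (8.8, 1.8), a distance of √(0.7² + 1.0²) ≈ 1.2.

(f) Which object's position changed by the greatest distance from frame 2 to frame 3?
the yellow circle

(moved 3.7; next 3.4)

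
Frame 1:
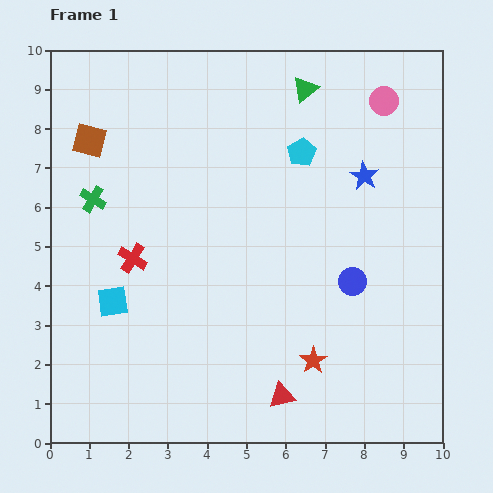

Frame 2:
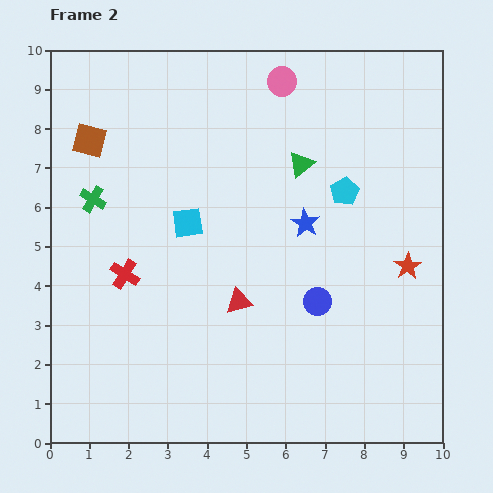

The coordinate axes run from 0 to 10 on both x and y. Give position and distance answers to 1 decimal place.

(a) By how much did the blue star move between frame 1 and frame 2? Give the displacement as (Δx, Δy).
(-1.5, -1.2)

The blue star was at (8.0, 6.8) in frame 1 and (6.5, 5.6) in frame 2.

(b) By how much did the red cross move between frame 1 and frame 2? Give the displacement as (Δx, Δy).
(-0.2, -0.4)

The red cross was at (2.1, 4.7) in frame 1 and (1.9, 4.3) in frame 2.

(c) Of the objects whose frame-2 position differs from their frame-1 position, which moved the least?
the red cross

(moved 0.4)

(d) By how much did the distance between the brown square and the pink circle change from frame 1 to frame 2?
-2.5

Distance in frame 1: 7.6. Distance in frame 2: 5.1.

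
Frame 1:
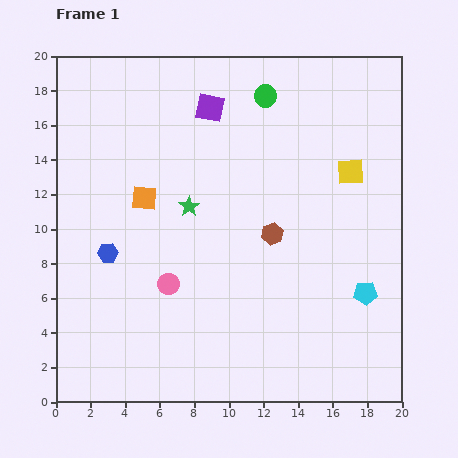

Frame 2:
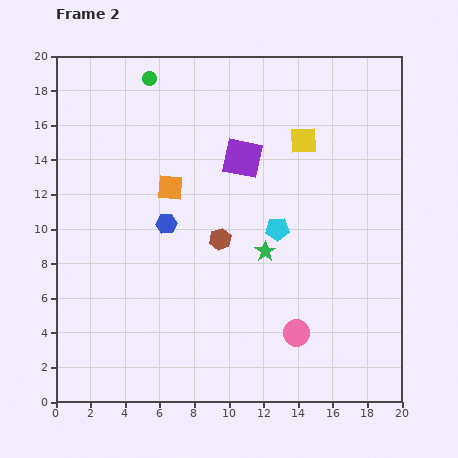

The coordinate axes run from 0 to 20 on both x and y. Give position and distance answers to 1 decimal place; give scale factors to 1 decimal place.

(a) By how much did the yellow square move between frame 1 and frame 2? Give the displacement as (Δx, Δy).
(-2.7, 1.8)

The yellow square was at (17.0, 13.3) in frame 1 and (14.3, 15.1) in frame 2.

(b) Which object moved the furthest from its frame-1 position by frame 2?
the pink circle

(moved 7.9; next 6.8)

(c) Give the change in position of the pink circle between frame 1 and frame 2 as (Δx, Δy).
(7.4, -2.8)

The pink circle was at (6.5, 6.8) in frame 1 and (13.9, 4.0) in frame 2.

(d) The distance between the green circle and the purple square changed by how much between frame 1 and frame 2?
+3.8

Distance in frame 1: 3.3. Distance in frame 2: 7.1.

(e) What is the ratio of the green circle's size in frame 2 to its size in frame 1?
0.6×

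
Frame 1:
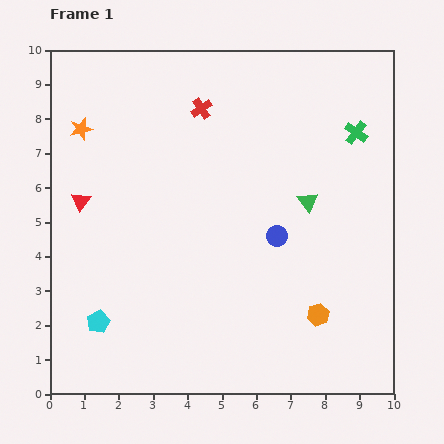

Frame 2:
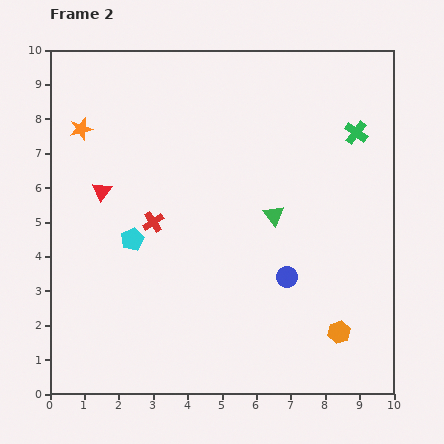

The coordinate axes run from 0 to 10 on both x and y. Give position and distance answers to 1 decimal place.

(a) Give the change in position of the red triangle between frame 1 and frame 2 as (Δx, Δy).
(0.6, 0.3)

The red triangle was at (0.9, 5.6) in frame 1 and (1.5, 5.9) in frame 2.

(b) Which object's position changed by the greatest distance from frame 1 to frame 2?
the red cross

(moved 3.6; next 2.6)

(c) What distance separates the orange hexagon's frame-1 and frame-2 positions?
0.8

The orange hexagon moved from (7.8, 2.3) to (8.4, 1.8), a distance of √(0.6² + 0.5²) ≈ 0.8.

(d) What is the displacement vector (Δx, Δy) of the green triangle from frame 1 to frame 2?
(-1.0, -0.4)

The green triangle was at (7.5, 5.6) in frame 1 and (6.5, 5.2) in frame 2.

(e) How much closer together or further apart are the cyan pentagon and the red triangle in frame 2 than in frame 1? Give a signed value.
-1.8

Distance in frame 1: 3.5. Distance in frame 2: 1.7.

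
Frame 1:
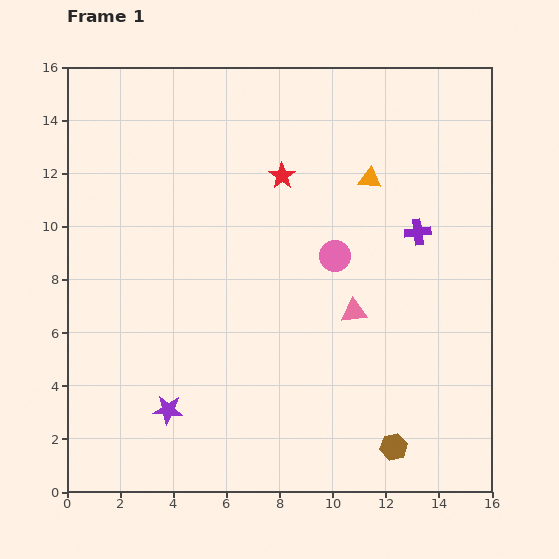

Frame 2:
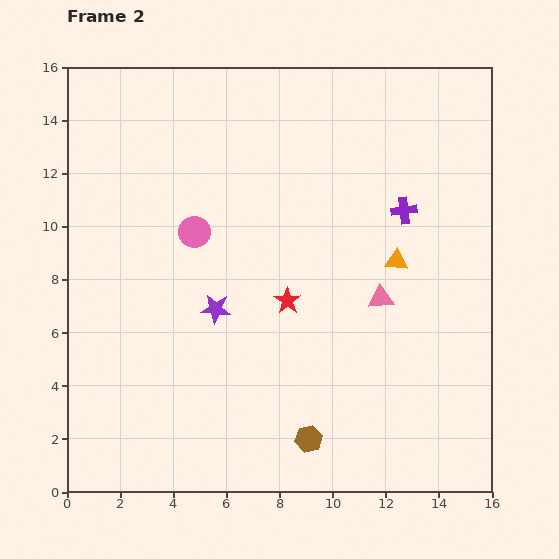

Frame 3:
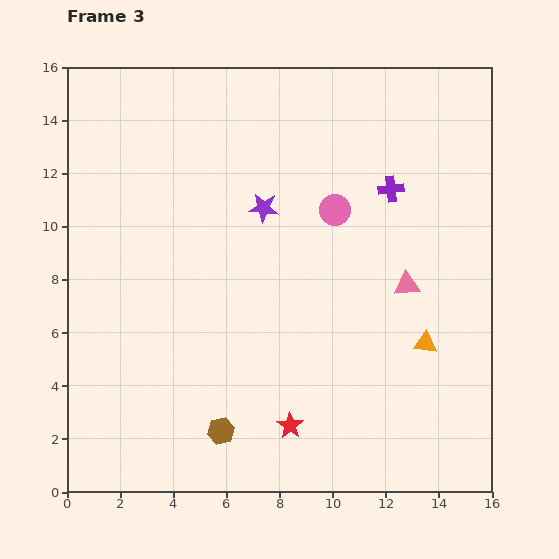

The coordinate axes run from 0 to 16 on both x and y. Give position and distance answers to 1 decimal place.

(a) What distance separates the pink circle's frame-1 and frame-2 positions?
5.4

The pink circle moved from (10.1, 8.9) to (4.8, 9.8), a distance of √(5.3² + 0.9²) ≈ 5.4.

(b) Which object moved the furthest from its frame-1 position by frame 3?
the red star

(moved 9.4; next 8.4)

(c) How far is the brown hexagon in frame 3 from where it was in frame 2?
3.3

The brown hexagon moved from (9.1, 2.0) to (5.8, 2.3), a distance of √(3.3² + 0.3²) ≈ 3.3.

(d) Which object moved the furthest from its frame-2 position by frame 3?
the pink circle

(moved 5.4; next 4.7)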